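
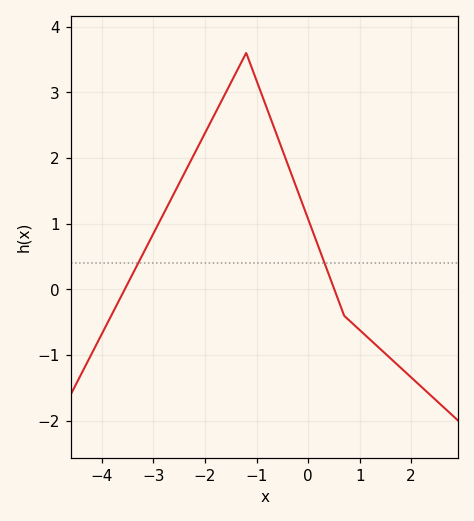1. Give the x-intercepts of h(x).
-3.6, 0.6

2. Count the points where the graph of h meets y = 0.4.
2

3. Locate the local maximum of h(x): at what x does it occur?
-1.2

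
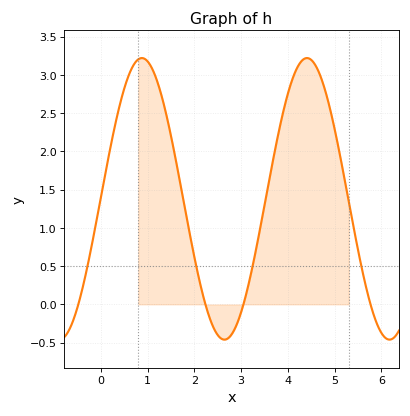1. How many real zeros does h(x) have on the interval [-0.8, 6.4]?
4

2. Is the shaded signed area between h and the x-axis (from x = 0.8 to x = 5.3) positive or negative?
positive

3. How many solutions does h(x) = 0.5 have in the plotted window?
4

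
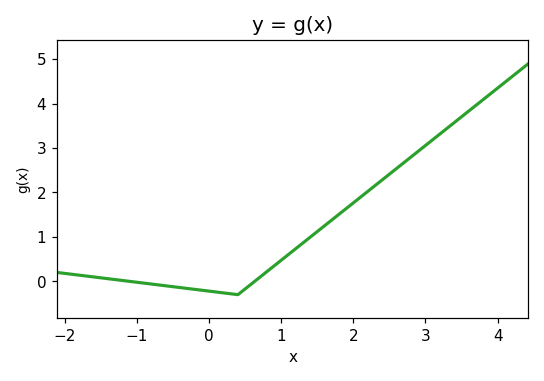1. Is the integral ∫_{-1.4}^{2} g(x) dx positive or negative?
positive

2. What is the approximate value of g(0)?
-0.22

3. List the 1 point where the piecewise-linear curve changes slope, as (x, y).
(0.4, -0.3)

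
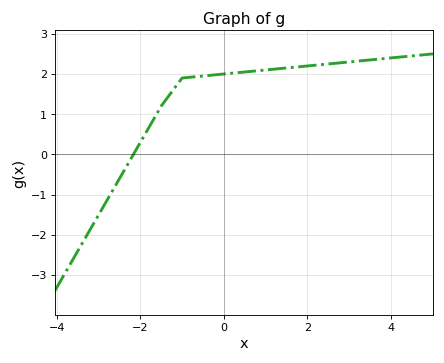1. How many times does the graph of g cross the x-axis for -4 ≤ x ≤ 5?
1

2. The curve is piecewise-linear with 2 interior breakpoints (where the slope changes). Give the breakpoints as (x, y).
(-1.5, 1.2); (-1, 1.9)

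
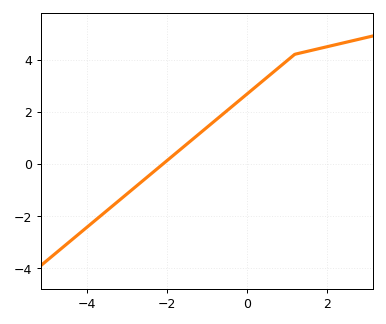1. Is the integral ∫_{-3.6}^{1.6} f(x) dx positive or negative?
positive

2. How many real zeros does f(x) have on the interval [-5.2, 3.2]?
1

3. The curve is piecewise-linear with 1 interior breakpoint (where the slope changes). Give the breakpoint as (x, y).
(1.2, 4.2)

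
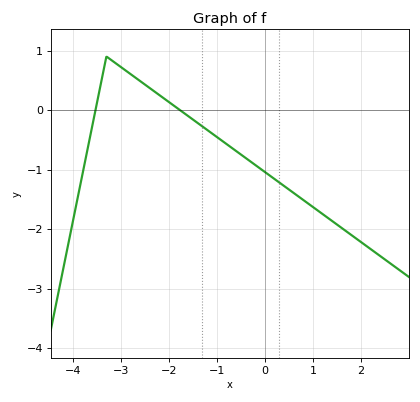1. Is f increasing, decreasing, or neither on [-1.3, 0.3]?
decreasing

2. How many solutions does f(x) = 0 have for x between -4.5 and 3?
2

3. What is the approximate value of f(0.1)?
-1.1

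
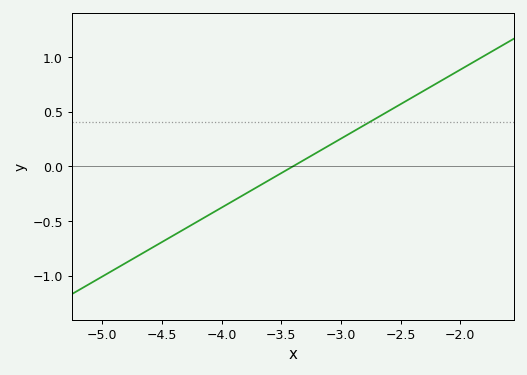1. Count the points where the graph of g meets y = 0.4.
1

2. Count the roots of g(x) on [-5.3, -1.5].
1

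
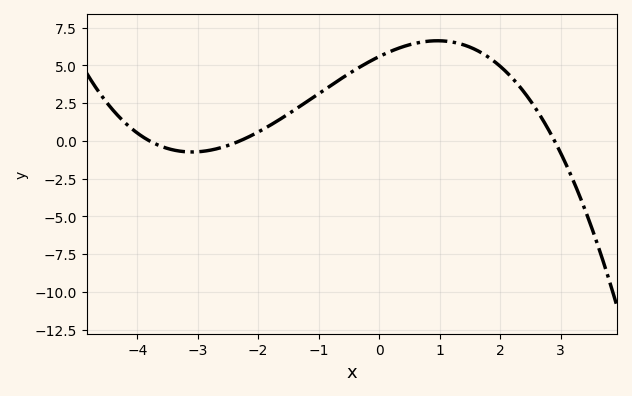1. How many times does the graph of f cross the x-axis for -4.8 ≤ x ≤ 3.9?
3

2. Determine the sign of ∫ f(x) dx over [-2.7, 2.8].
positive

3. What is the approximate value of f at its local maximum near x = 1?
6.5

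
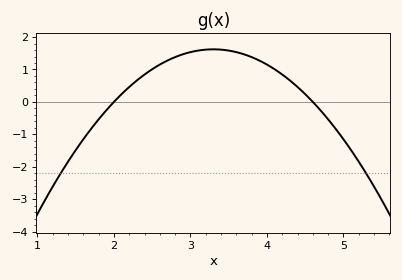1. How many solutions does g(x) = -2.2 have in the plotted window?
2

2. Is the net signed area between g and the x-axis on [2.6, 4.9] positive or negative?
positive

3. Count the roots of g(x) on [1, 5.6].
2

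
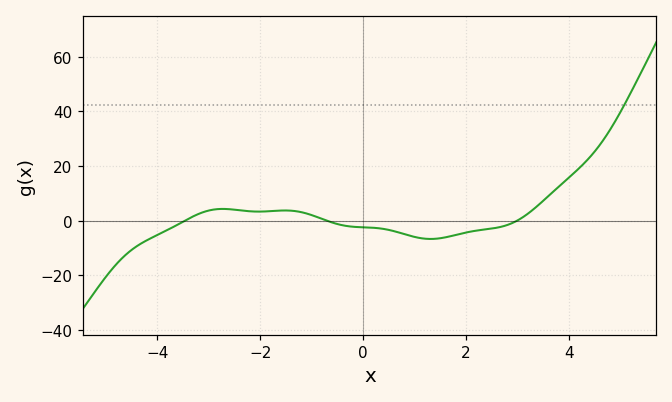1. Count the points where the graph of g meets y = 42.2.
1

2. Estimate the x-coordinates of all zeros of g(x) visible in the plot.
-3.46, -0.705, 2.99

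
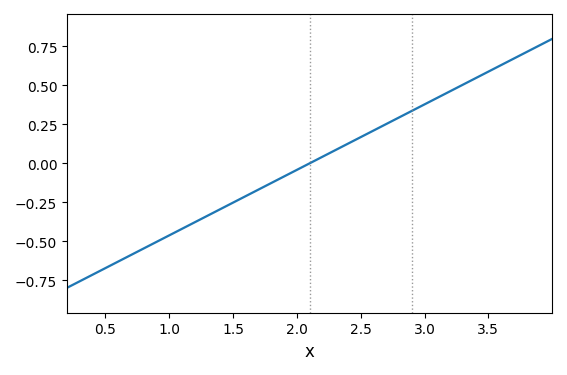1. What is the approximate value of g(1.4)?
-0.3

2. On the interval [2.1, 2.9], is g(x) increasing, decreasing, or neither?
increasing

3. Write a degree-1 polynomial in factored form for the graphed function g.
y = 0.42(x - 2.1)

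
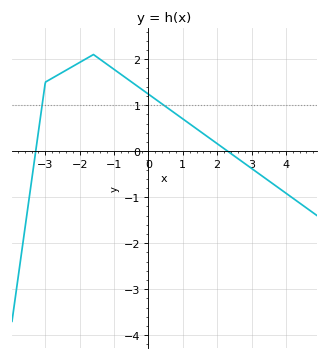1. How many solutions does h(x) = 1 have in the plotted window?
2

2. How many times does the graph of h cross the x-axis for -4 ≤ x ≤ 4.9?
2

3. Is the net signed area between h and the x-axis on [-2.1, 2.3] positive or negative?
positive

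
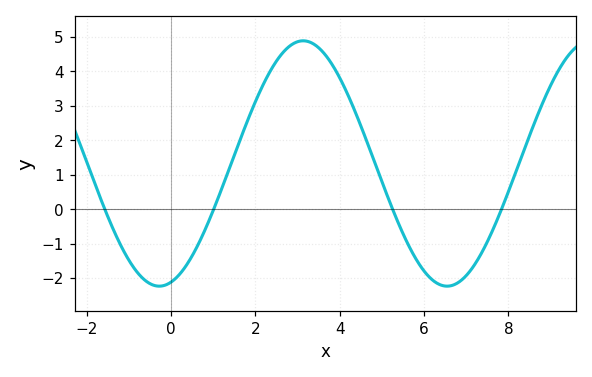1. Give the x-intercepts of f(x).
-1.57, 1.01, 5.25, 7.84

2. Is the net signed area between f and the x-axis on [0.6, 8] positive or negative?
positive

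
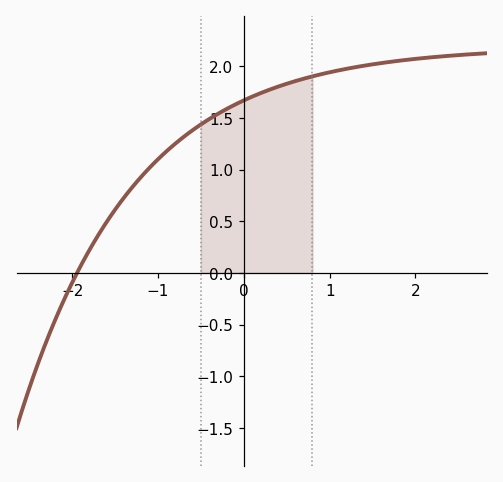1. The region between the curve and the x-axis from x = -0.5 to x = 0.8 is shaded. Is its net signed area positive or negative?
positive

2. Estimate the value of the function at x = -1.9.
0.05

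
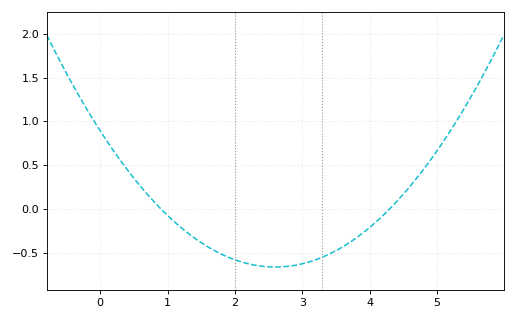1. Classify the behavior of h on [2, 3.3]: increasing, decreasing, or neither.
neither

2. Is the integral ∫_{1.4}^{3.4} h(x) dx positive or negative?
negative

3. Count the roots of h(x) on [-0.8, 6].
2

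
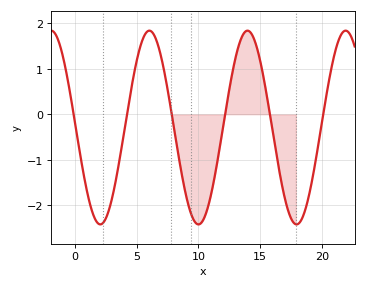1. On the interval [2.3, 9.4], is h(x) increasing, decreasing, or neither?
neither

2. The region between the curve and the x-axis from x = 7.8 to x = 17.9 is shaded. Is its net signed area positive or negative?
negative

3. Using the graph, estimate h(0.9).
-1.6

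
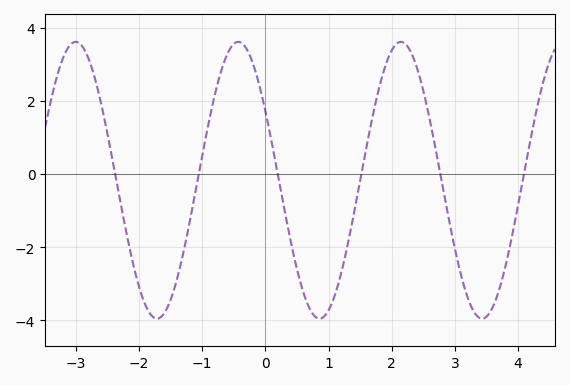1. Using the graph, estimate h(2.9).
-1.2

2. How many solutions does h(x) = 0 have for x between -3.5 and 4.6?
6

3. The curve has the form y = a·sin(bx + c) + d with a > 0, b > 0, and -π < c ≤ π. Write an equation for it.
y = 3.78sin(2.4x + 2.6) - 0.17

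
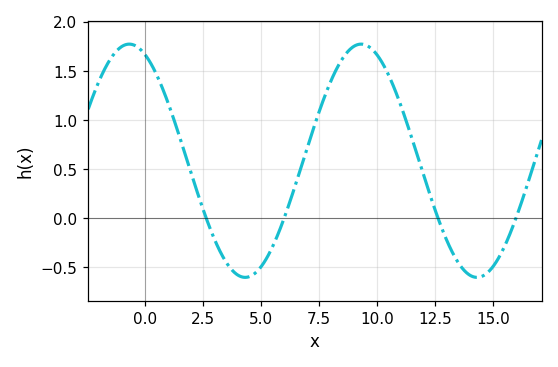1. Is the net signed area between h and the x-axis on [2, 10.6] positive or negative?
positive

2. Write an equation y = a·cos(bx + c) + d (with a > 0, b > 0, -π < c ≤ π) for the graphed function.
y = 1.19cos(0.63x + 0.42) + 0.58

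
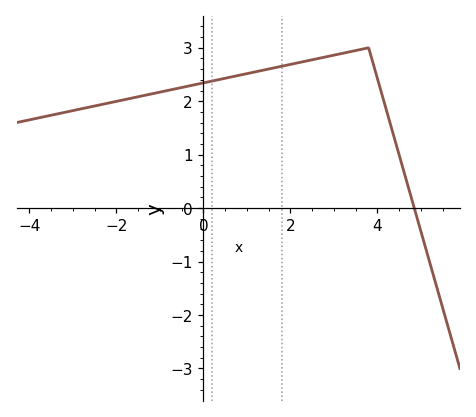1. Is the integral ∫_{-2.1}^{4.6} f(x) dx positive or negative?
positive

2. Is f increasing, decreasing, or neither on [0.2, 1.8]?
increasing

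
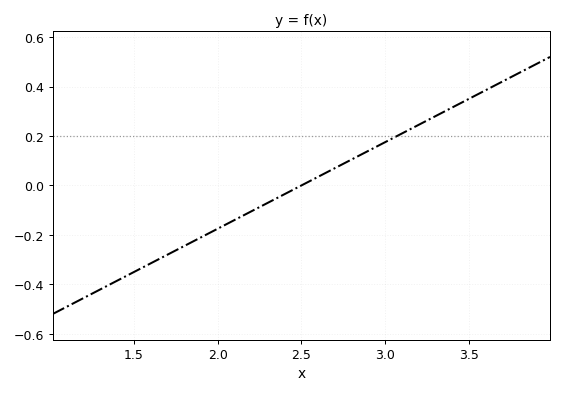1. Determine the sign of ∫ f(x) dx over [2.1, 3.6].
positive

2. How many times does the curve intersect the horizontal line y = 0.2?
1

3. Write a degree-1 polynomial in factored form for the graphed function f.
y = 0.35(x - 2.5)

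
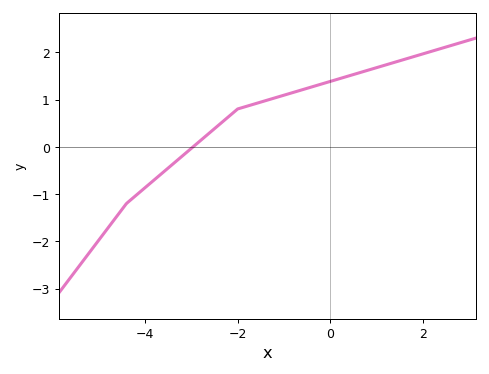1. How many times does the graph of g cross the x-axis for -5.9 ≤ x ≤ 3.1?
1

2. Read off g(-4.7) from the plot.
-1.6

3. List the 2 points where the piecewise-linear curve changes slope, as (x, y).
(-4.4, -1.2); (-2, 0.8)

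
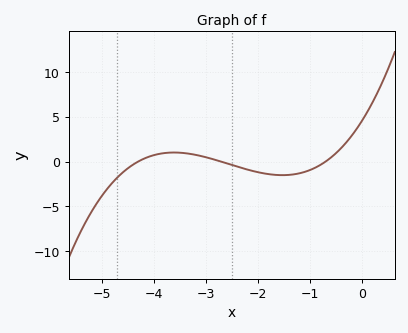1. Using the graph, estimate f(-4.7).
-1.79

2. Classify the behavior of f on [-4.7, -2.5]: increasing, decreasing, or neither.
neither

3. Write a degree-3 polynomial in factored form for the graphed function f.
y = 0.56(x + 4.3)(x + 2.7)(x + 0.7)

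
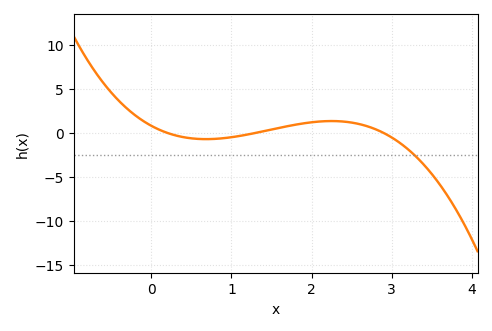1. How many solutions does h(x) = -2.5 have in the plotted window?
1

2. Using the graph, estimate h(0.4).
-0.481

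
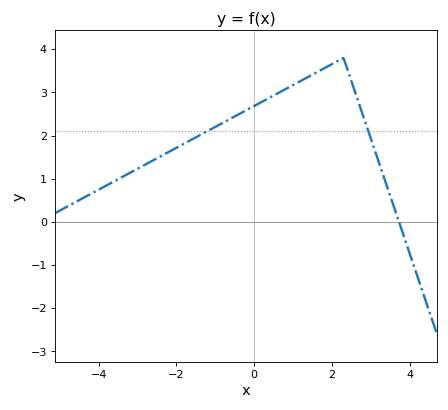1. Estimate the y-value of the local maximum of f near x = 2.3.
3.8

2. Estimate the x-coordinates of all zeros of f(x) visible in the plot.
3.73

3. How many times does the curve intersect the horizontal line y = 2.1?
2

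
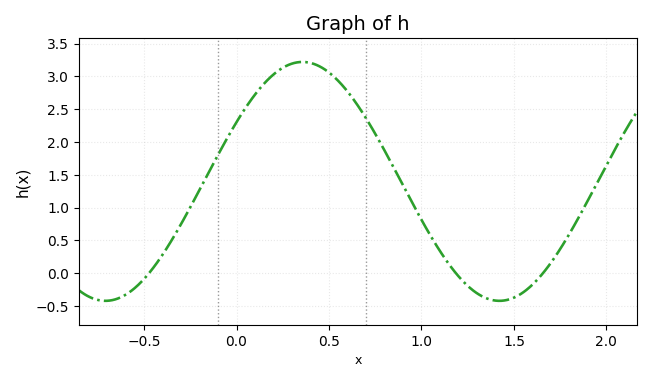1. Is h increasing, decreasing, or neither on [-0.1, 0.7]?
neither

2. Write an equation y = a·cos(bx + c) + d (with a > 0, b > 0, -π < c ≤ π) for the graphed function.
y = 1.82cos(3x - 1.1) + 1.4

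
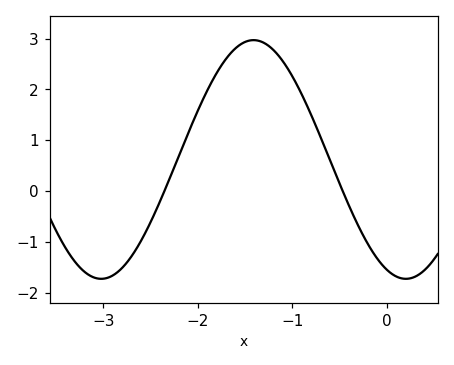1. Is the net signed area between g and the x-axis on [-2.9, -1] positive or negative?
positive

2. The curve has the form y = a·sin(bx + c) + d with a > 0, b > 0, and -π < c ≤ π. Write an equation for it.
y = 2.35sin(1.95x - 1.96) + 0.62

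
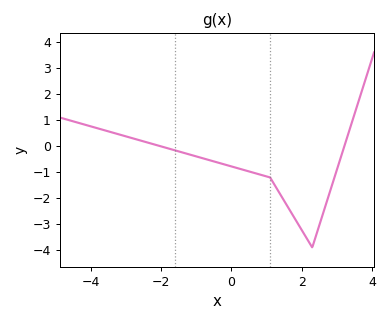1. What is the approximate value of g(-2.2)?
0.1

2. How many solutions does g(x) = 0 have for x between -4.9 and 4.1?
2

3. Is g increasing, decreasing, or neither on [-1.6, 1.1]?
decreasing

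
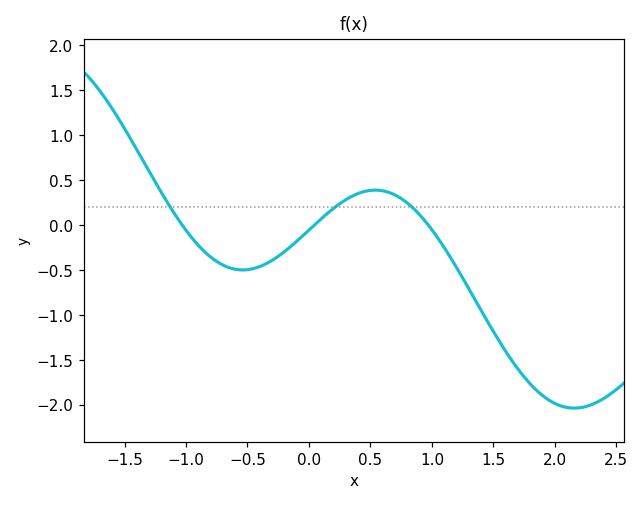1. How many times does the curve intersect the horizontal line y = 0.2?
3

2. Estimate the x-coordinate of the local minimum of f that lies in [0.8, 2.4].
2.2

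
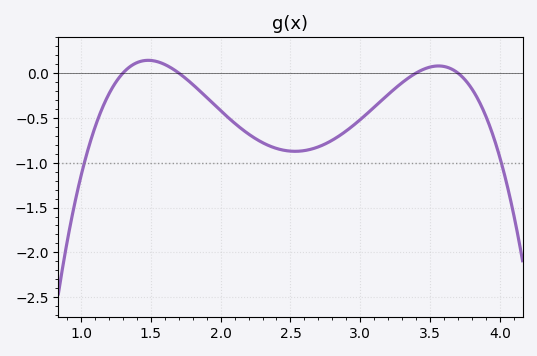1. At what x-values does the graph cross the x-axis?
1.3, 1.7, 3.4, 3.7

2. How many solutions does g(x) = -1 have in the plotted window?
2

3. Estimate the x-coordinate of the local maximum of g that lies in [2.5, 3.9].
3.55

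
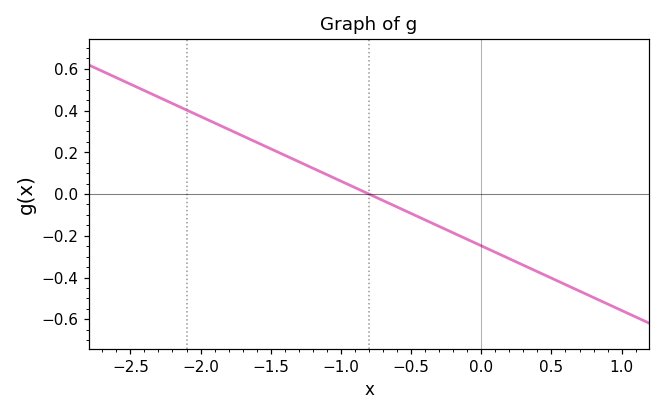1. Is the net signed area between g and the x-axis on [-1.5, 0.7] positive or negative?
negative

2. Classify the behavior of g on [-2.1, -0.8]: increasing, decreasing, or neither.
decreasing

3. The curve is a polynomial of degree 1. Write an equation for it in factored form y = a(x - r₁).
y = -0.31(x + 0.8)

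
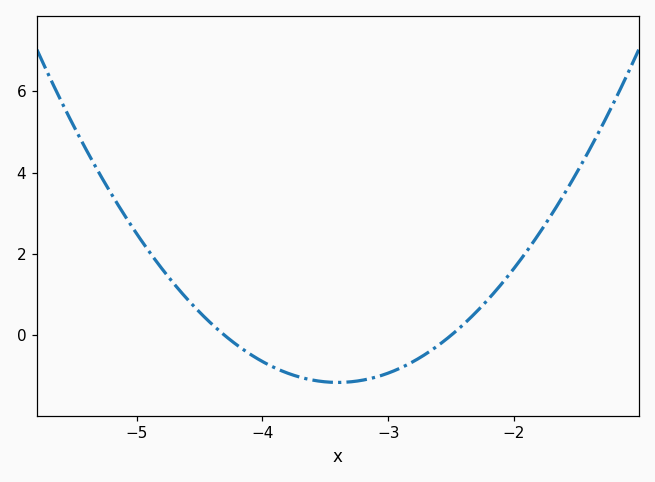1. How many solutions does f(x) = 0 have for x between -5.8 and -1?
2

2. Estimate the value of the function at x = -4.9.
2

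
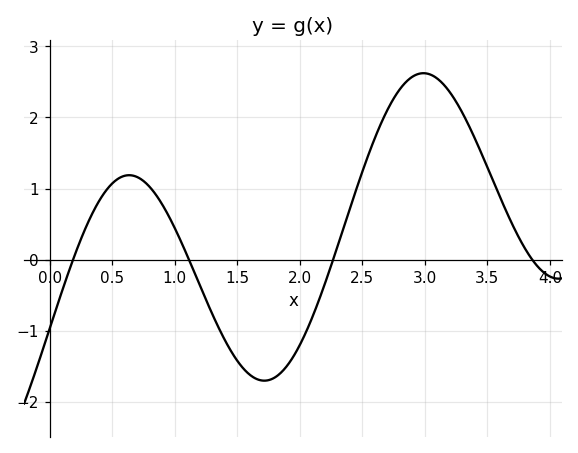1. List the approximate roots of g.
0.2, 1.1, 2.3, 3.9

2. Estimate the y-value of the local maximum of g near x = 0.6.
1.2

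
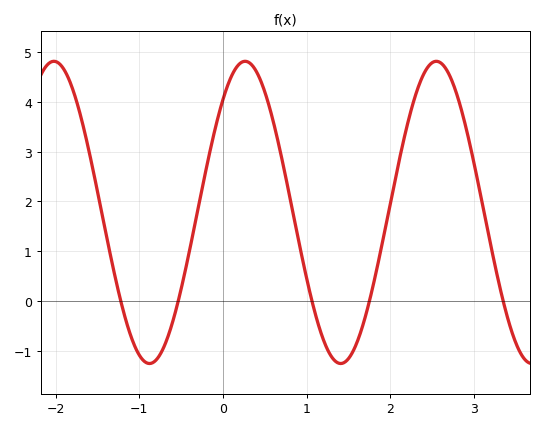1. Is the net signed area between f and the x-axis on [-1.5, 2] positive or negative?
positive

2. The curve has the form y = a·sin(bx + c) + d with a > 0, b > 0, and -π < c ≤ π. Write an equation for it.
y = 3.04sin(2.75x + 0.842) + 1.78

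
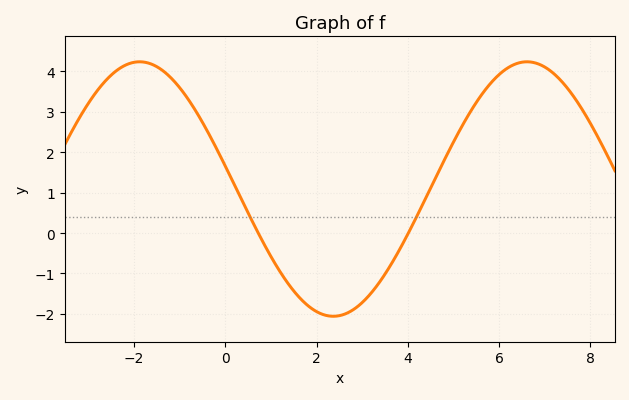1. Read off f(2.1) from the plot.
-2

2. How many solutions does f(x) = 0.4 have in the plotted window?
2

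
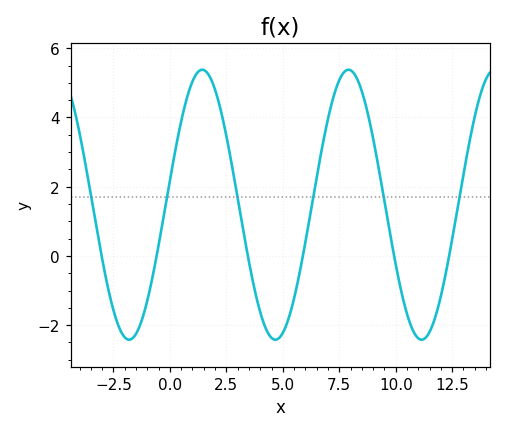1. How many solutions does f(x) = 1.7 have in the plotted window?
6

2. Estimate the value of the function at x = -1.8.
-2.42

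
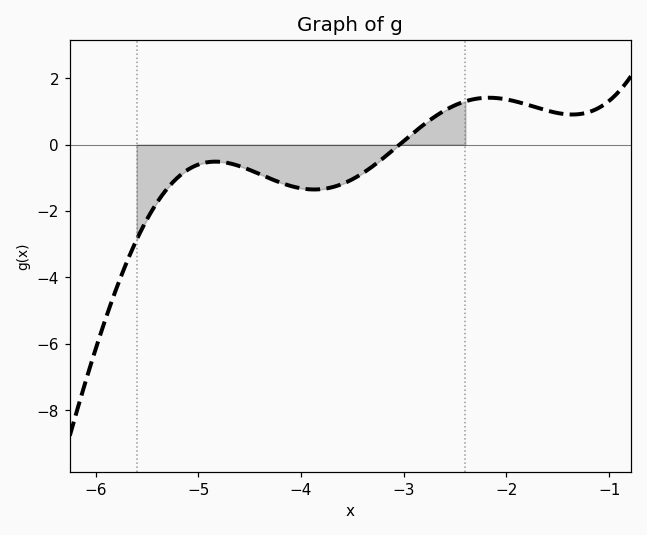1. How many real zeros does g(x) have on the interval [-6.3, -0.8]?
1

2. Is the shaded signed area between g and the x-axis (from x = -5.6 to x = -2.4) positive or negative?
negative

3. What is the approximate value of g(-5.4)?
-1.8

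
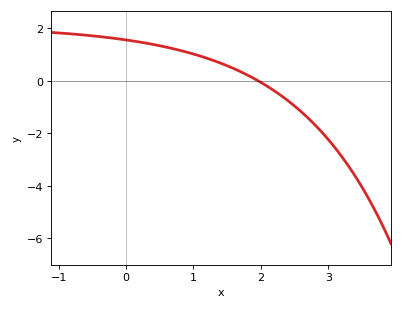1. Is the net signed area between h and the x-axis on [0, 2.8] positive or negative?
positive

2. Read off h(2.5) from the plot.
-1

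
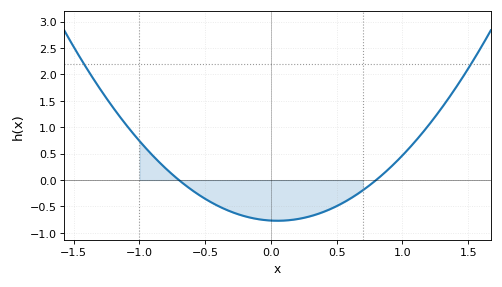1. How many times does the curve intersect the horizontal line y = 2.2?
2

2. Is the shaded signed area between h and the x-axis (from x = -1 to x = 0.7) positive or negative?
negative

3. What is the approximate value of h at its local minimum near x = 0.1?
-0.75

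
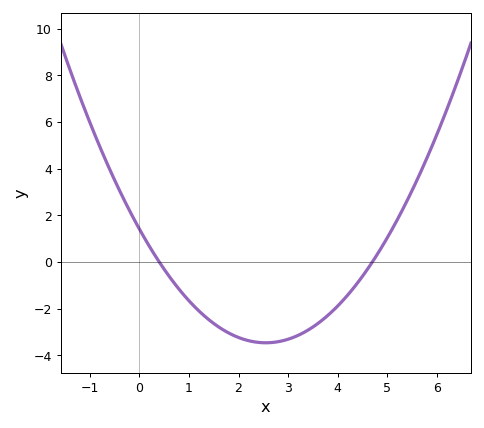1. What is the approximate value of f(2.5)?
-3.4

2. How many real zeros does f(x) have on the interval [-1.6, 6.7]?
2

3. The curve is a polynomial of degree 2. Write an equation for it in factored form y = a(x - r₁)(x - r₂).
y = 0.75(x - 0.4)(x - 4.7)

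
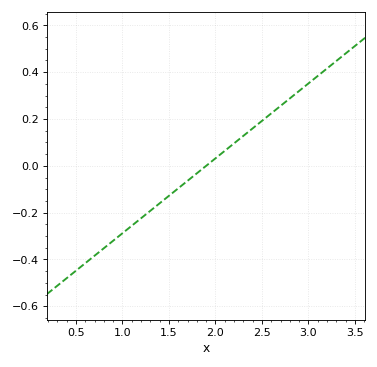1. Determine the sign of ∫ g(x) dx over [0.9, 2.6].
negative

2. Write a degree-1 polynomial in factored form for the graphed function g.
y = 0.32(x - 1.9)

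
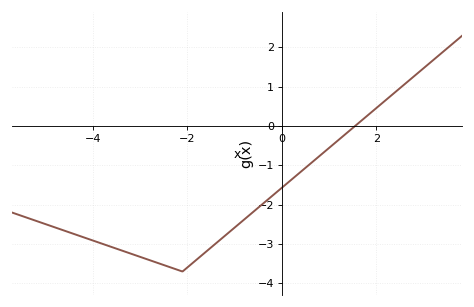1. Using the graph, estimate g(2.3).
0.761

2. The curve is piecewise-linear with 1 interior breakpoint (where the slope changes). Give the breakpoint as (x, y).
(-2.1, -3.7)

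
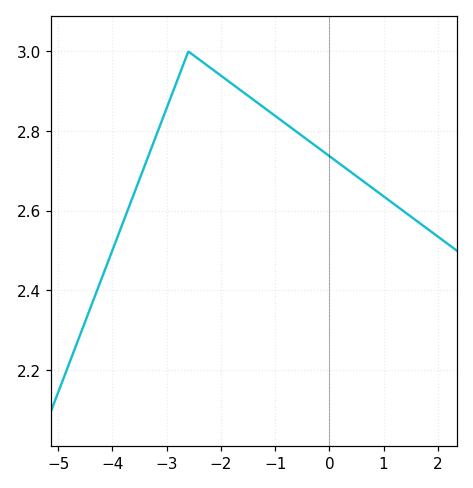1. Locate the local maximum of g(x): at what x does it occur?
-2.6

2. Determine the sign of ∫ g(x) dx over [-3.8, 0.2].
positive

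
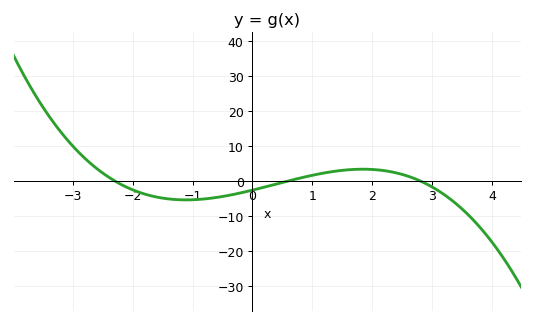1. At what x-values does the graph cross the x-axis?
-2.3, 0.6, 2.8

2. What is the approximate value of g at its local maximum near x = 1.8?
3.35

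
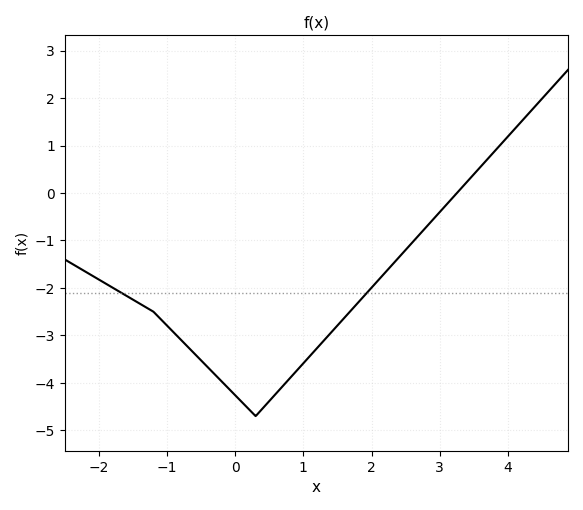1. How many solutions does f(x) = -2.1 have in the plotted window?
2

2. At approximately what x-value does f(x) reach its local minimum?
0.299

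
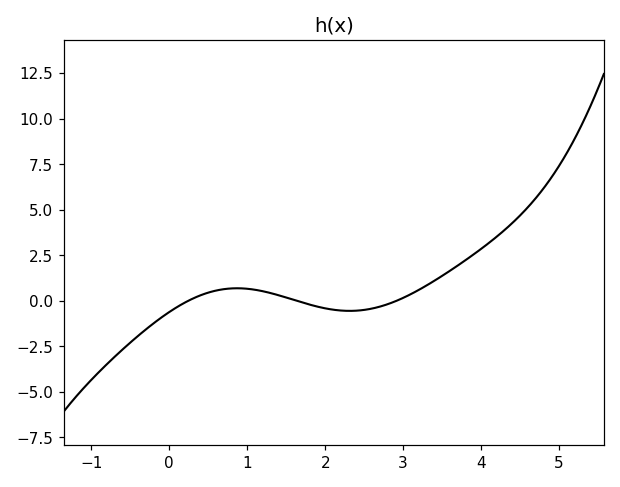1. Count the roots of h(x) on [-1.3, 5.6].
3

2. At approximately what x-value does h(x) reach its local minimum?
2.31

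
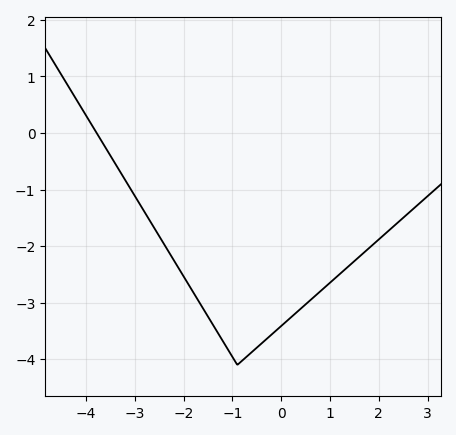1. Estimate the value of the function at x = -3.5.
-0.4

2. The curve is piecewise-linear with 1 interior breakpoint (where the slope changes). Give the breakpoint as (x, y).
(-0.9, -4.1)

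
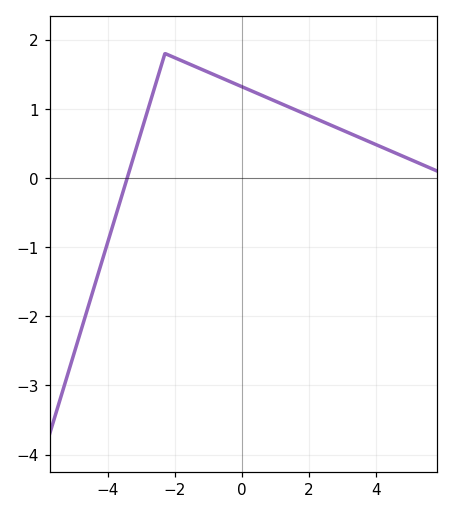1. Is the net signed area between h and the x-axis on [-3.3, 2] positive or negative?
positive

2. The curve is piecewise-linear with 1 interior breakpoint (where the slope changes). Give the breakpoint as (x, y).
(-2.3, 1.8)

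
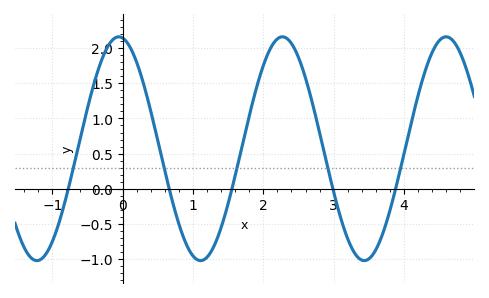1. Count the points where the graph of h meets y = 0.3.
5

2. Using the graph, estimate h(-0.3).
1.85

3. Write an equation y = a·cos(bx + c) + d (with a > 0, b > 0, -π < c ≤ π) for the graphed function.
y = 1.59cos(2.7x + 0.15) + 0.57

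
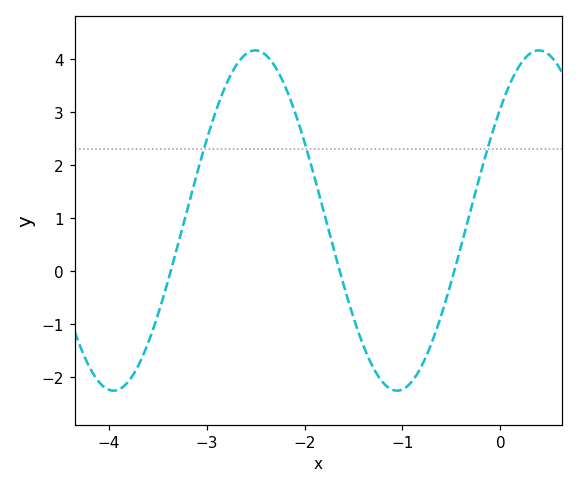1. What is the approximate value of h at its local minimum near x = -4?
-2.25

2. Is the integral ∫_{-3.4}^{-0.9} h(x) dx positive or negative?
positive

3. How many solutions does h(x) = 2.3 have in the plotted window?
3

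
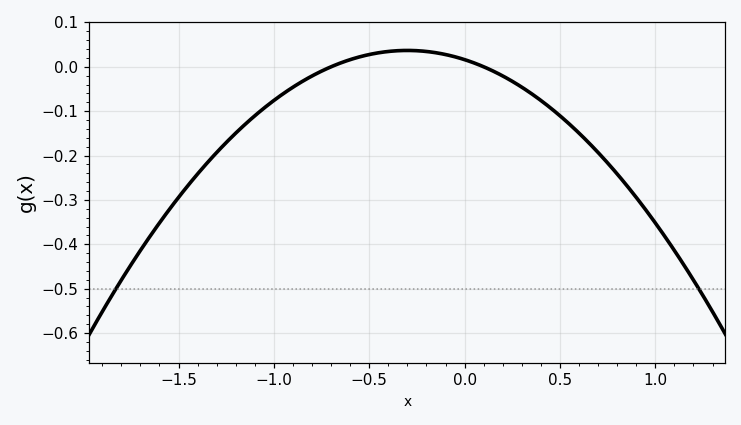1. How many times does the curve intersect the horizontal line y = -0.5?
2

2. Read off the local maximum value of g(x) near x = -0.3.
0.037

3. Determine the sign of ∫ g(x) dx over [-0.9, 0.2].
positive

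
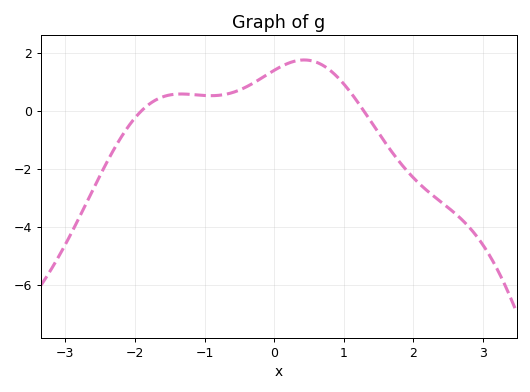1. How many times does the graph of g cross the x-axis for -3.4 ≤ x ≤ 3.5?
2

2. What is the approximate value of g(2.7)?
-3.8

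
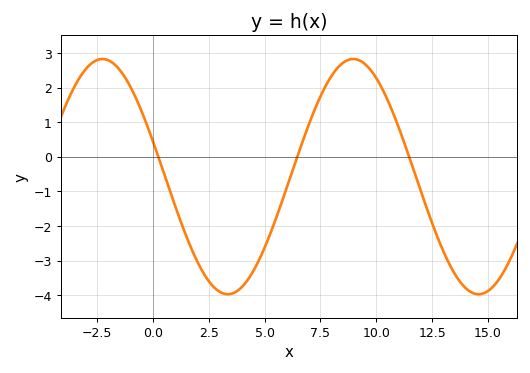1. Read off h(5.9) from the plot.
-1.1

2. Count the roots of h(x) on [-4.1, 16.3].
3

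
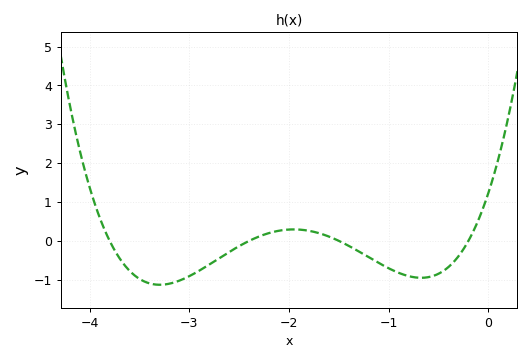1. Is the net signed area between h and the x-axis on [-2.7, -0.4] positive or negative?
negative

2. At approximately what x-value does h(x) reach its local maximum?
-2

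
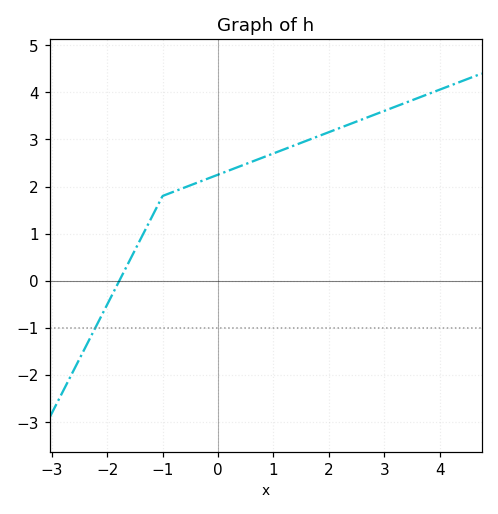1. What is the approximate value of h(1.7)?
3.02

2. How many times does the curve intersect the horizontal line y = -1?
1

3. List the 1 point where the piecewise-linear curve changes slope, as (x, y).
(-1, 1.8)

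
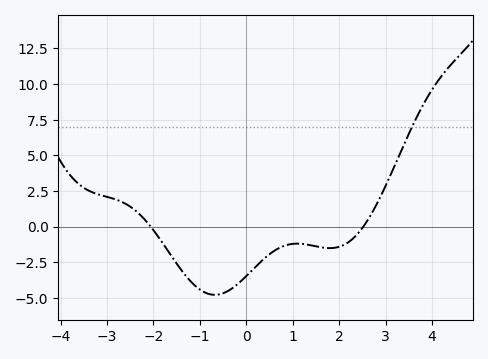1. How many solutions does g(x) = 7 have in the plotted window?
1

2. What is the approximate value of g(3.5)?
6.51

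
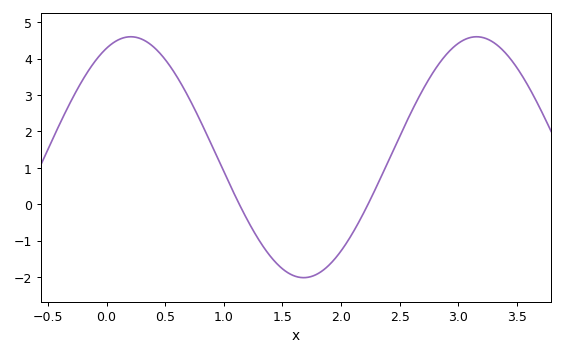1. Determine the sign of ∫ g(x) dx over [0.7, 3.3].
positive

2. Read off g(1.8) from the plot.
-1.9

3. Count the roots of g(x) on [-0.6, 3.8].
2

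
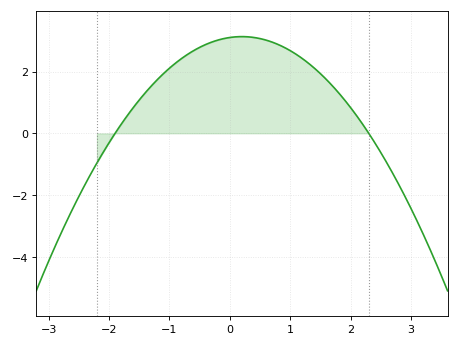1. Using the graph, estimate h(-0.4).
2.8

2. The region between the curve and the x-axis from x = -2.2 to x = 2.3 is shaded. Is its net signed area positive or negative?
positive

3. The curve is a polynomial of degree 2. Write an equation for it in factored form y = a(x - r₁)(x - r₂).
y = -0.71(x + 1.9)(x - 2.3)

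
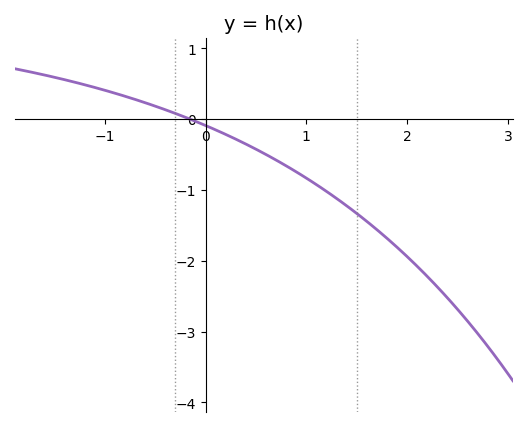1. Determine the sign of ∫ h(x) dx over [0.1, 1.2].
negative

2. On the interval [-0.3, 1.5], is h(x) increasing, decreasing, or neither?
decreasing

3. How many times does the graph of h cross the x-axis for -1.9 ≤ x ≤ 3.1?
1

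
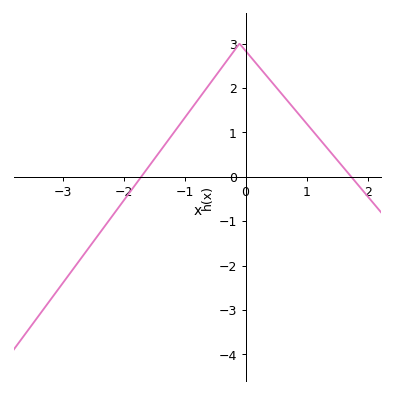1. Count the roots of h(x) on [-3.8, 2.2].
2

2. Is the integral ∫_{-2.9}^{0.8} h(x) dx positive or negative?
positive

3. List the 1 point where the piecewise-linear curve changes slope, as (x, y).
(-0.1, 3)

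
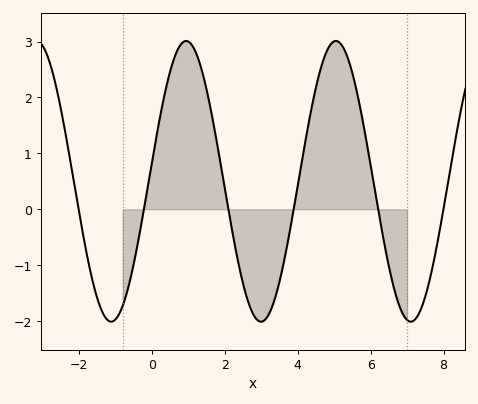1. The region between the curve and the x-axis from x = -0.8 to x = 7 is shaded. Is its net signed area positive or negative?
positive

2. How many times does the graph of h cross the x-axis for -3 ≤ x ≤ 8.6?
6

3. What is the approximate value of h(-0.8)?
-1.73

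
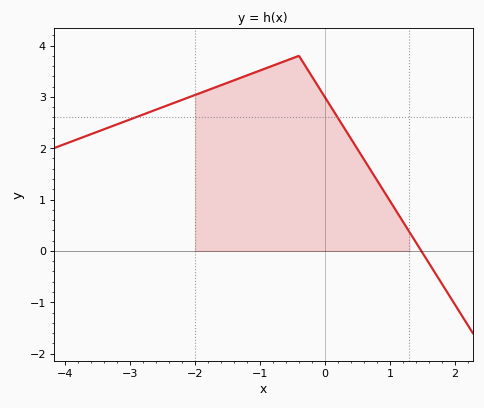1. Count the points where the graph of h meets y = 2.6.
2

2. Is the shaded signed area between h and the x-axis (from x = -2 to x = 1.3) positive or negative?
positive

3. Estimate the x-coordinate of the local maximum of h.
-0.4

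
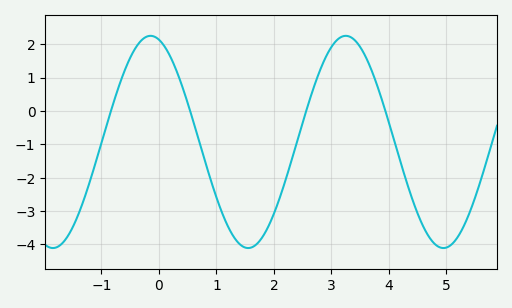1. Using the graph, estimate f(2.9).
1.6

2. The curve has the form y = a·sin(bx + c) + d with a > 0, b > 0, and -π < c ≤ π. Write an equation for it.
y = 3.18sin(1.85x + 1.84) - 0.93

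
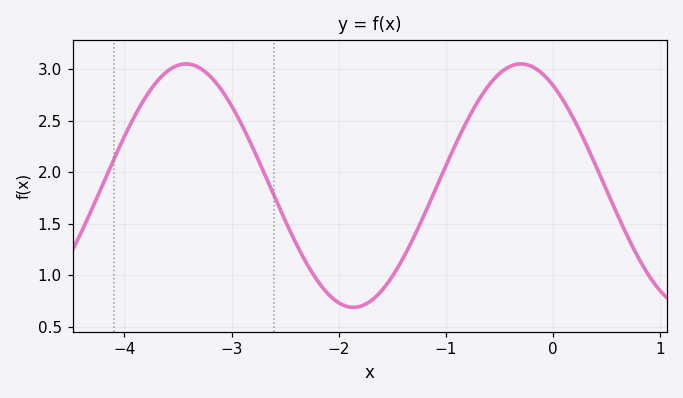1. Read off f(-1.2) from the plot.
1.59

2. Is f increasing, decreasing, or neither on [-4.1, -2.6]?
neither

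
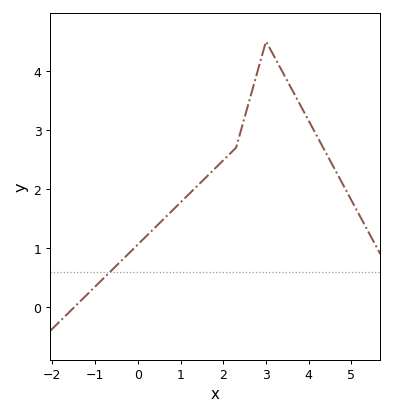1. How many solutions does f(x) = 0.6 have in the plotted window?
1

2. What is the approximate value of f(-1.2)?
0.206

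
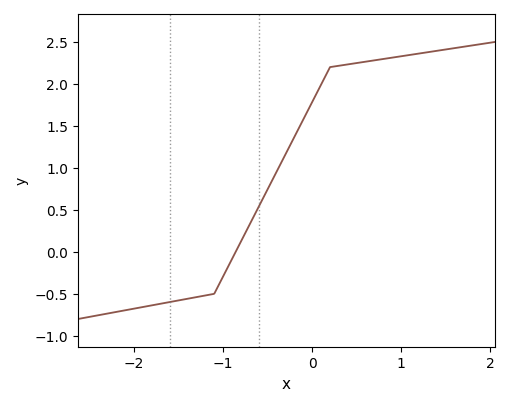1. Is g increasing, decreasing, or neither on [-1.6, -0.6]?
increasing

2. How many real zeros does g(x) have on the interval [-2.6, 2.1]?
1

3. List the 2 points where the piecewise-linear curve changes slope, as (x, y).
(-1.1, -0.5); (0.2, 2.2)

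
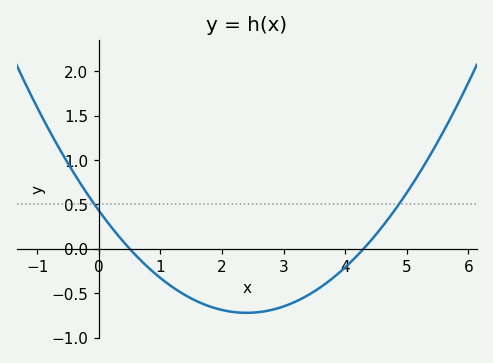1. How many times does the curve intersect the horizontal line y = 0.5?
2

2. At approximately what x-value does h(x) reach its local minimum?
2.4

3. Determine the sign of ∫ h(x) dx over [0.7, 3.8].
negative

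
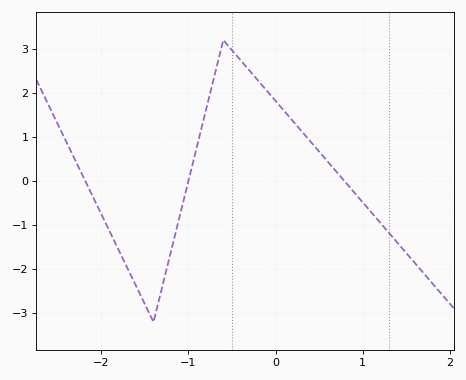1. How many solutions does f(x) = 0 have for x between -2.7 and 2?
3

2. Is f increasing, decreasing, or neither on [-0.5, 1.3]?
decreasing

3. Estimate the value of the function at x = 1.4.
-1.4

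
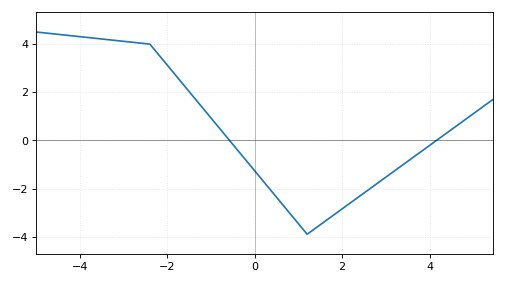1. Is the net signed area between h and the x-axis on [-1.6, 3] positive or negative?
negative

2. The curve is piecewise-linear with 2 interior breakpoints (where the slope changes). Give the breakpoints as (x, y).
(-2.4, 4); (1.2, -3.9)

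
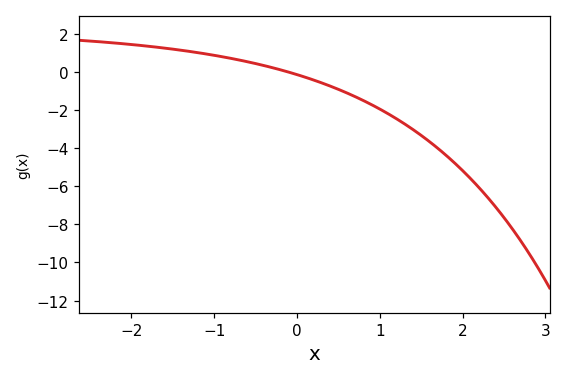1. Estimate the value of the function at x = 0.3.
-0.6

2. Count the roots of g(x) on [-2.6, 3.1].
1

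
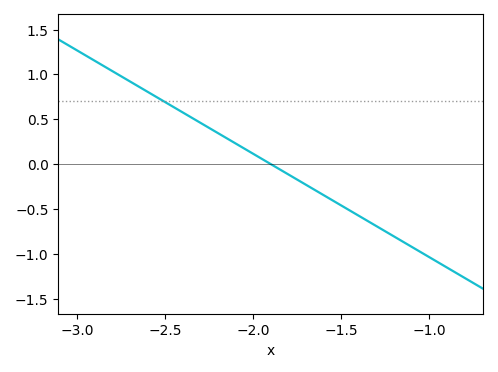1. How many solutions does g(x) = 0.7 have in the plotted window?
1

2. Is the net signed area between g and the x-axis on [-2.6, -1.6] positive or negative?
positive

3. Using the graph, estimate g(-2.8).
1.04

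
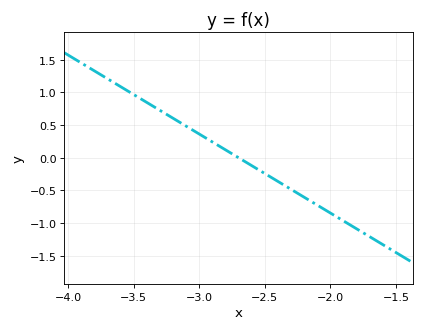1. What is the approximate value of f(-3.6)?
1.1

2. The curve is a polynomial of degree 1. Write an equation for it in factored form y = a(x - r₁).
y = -1.21(x + 2.7)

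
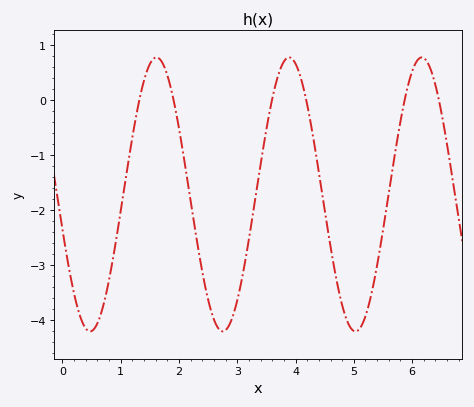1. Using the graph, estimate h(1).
-2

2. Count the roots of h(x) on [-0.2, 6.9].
6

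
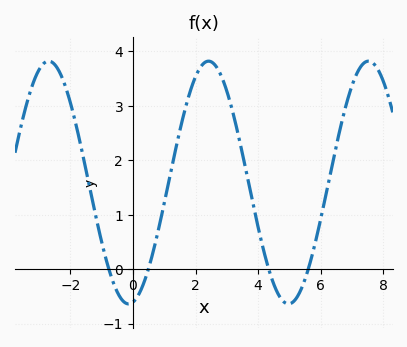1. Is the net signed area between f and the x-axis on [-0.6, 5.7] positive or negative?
positive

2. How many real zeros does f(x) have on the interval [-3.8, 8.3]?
4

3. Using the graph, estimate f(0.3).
-0.3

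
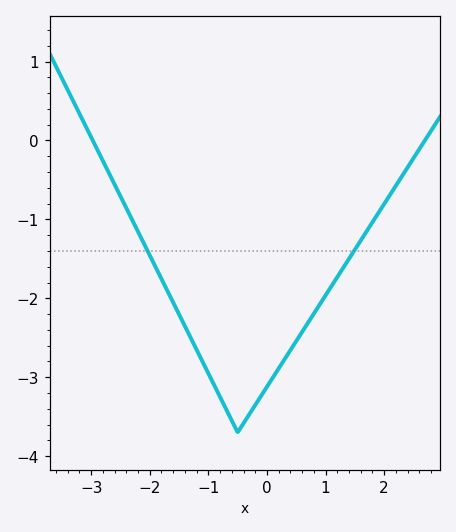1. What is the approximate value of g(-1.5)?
-2.2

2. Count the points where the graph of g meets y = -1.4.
2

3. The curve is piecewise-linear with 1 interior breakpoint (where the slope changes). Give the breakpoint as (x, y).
(-0.5, -3.7)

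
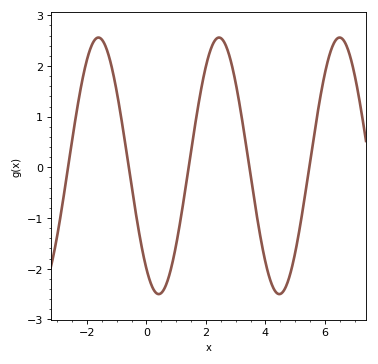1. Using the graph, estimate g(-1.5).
2.52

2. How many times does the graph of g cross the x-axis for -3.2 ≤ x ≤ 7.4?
5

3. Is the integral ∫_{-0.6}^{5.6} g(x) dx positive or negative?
negative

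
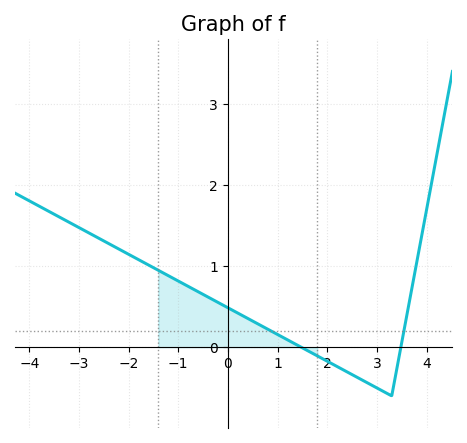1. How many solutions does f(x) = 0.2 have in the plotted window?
2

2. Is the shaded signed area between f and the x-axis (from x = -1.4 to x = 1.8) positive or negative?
positive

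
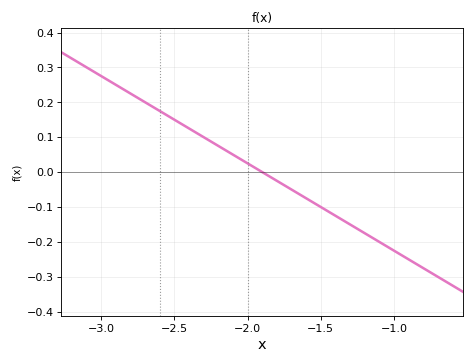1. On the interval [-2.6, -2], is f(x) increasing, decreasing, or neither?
decreasing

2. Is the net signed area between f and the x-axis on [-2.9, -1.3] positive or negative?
positive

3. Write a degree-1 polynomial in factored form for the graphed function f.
y = -0.25(x + 1.9)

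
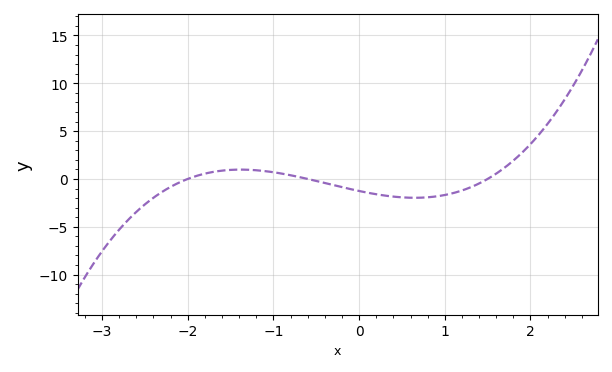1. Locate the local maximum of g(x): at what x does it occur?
-1.38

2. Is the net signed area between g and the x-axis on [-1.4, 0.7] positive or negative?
negative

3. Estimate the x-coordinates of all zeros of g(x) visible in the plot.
-2, -0.6, 1.5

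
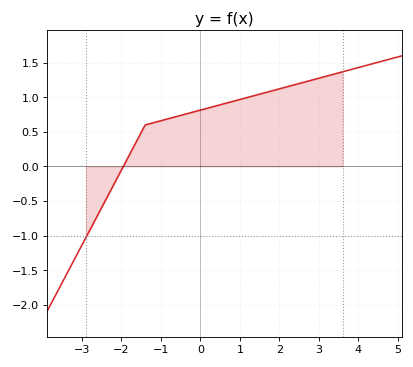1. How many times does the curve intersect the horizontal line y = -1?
1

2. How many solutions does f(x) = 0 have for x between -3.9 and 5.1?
1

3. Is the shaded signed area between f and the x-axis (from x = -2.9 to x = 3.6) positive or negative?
positive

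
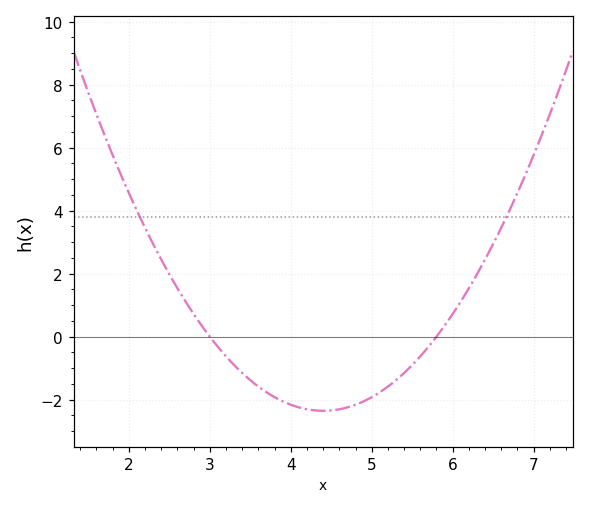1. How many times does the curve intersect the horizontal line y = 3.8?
2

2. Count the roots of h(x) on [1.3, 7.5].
2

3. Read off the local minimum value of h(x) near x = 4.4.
-2.35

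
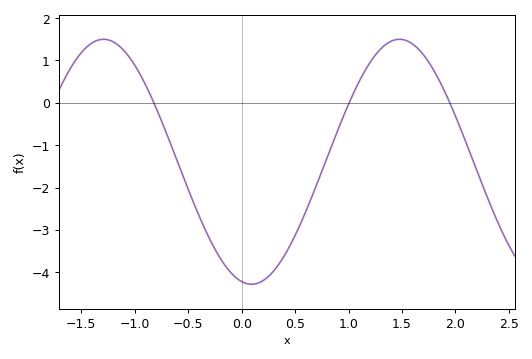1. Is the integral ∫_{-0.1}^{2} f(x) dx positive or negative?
negative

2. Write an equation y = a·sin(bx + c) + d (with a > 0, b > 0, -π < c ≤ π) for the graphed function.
y = 2.89sin(2.27x - 1.78) - 1.39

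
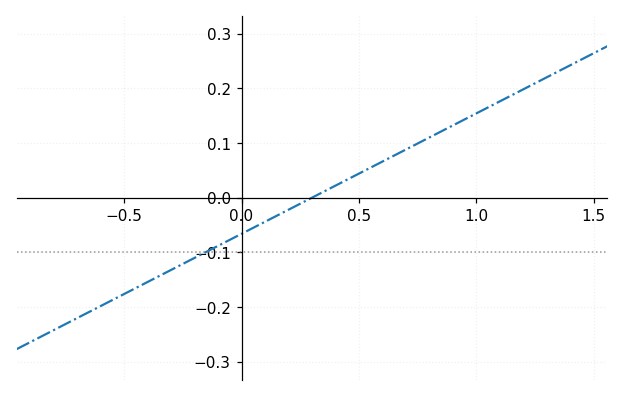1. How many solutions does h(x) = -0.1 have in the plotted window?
1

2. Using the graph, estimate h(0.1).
-0.044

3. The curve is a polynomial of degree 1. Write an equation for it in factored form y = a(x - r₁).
y = 0.22(x - 0.3)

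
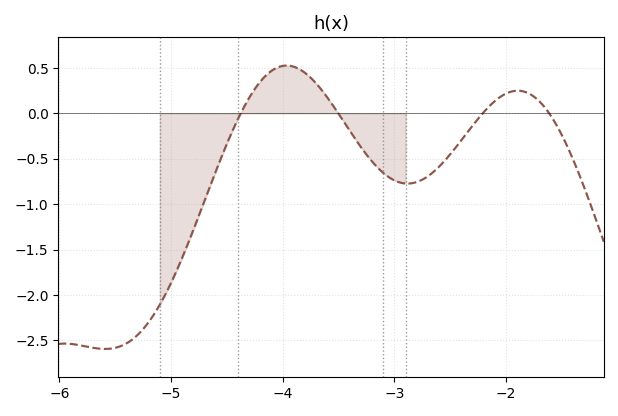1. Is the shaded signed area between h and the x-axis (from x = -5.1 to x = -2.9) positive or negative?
negative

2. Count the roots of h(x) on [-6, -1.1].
4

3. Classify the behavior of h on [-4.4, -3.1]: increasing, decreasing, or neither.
neither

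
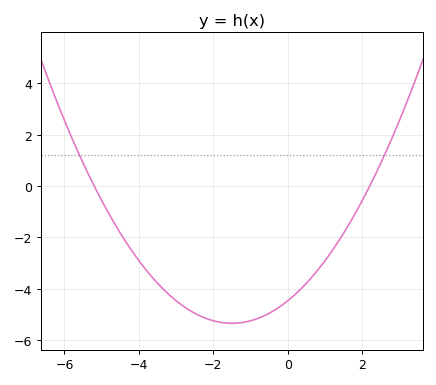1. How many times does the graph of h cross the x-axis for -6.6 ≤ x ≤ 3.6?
2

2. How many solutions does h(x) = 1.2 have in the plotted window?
2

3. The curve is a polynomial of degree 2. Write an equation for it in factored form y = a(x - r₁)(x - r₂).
y = 0.39(x + 5.2)(x - 2.2)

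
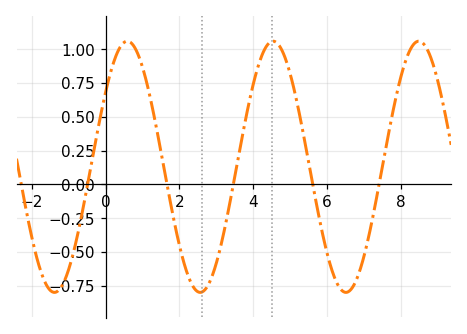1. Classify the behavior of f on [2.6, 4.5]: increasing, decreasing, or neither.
increasing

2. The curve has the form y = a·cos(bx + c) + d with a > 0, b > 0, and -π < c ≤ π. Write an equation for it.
y = 0.93cos(1.59x - 0.93) + 0.13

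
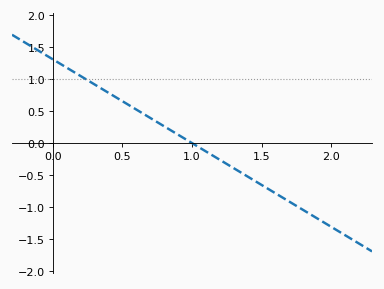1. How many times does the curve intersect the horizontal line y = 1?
1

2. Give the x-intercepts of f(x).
1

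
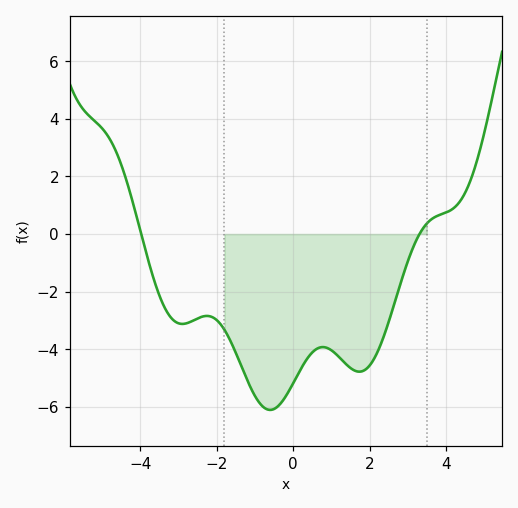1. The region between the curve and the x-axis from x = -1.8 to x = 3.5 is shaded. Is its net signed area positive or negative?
negative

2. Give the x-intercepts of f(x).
-4, 3.4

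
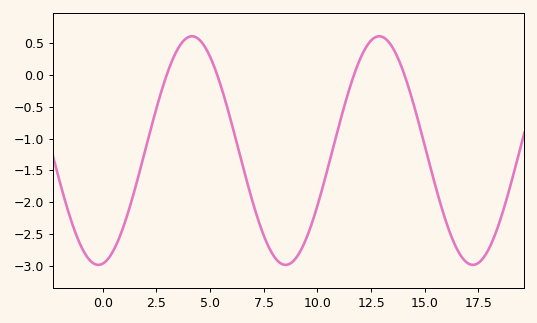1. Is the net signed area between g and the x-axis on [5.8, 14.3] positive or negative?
negative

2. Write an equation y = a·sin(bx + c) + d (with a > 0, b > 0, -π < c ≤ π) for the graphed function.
y = 1.8sin(0.72x - 1.42) - 1.19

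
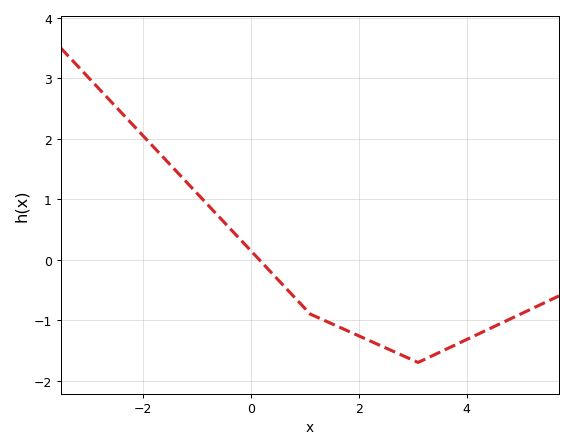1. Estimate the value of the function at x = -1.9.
2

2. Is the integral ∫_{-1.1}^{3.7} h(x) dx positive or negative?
negative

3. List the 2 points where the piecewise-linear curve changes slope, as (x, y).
(1.1, -0.9); (3.1, -1.7)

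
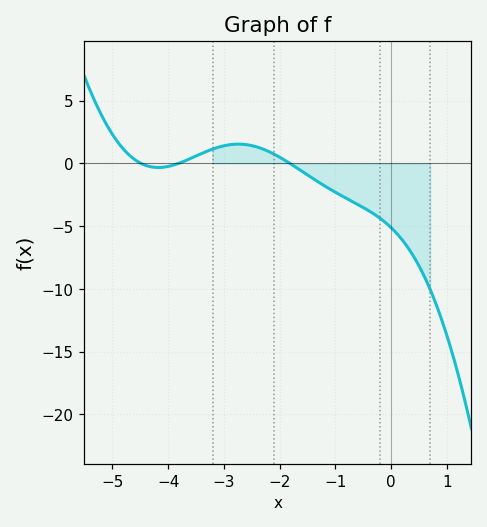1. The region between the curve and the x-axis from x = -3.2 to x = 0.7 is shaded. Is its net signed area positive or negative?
negative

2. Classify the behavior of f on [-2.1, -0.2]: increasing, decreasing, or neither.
decreasing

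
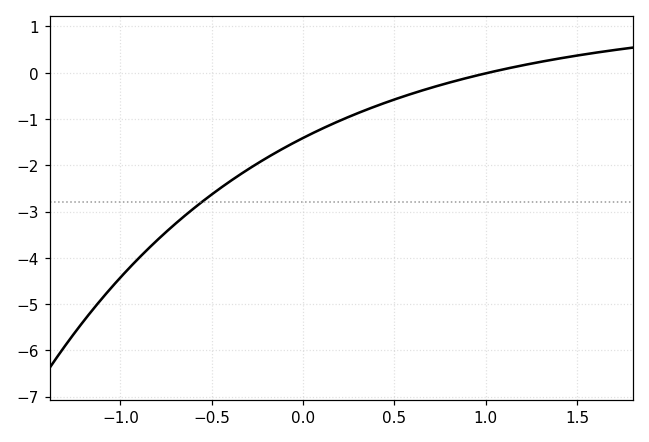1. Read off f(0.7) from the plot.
-0.3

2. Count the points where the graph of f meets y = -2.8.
1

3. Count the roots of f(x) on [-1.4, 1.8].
1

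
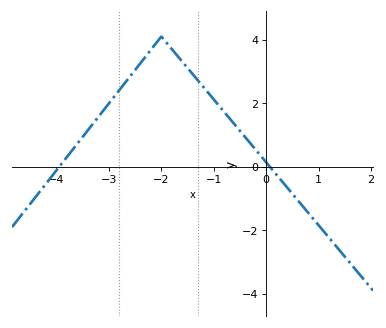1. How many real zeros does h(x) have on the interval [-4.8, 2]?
2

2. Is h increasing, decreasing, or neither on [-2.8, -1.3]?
neither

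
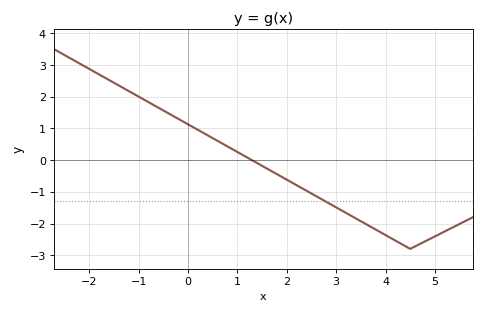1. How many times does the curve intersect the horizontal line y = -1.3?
1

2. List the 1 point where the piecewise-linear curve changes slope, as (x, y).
(4.5, -2.8)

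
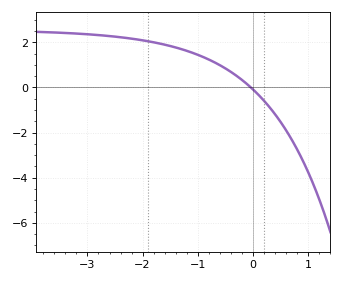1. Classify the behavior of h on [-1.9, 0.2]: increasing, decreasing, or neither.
decreasing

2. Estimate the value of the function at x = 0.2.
-0.58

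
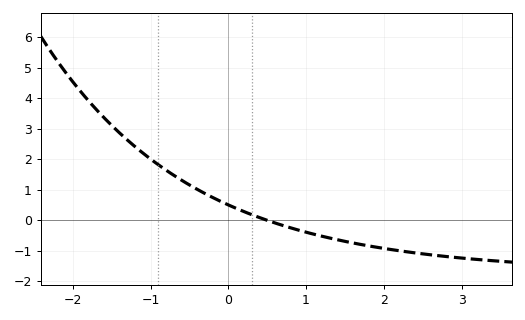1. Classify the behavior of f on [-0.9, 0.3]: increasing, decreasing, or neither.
decreasing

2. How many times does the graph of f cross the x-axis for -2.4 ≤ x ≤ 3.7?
1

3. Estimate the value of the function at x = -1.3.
2.6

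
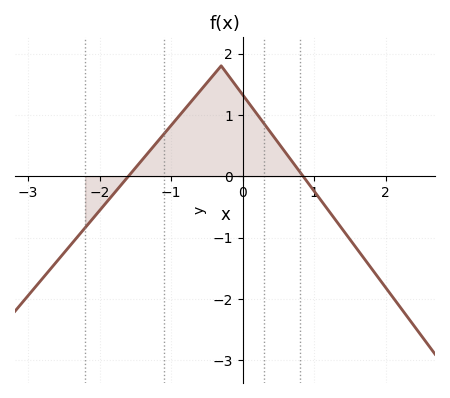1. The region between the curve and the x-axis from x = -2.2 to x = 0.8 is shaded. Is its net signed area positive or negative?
positive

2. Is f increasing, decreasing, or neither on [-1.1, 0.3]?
neither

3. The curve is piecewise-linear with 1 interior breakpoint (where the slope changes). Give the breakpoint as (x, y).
(-0.3, 1.8)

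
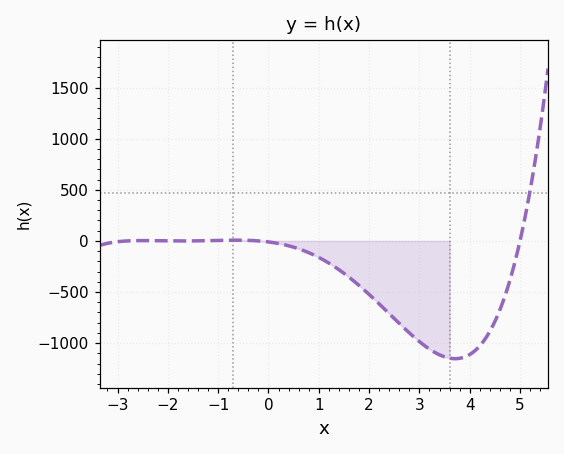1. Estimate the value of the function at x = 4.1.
-1080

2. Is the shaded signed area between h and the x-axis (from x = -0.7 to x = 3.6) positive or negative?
negative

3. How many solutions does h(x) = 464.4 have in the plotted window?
1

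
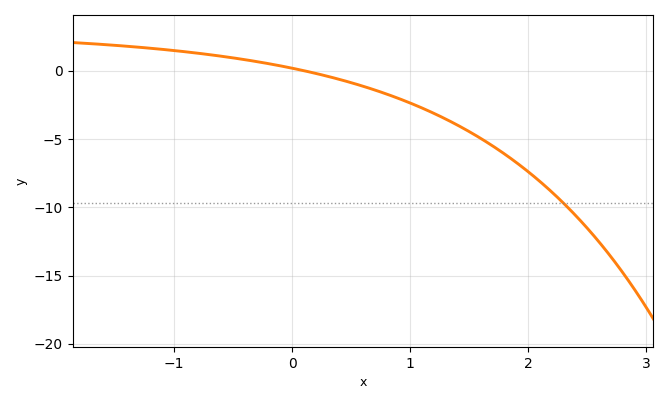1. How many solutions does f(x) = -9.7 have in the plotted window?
1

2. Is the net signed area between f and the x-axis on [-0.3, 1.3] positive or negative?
negative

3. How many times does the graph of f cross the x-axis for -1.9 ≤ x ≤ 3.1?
1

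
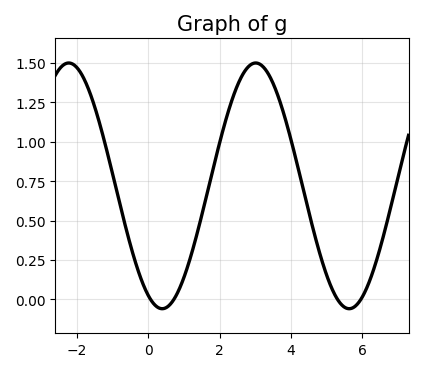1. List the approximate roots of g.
0.063, 0.721, 5.3, 5.96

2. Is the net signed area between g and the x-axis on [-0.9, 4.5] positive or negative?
positive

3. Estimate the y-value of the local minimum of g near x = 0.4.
-0.06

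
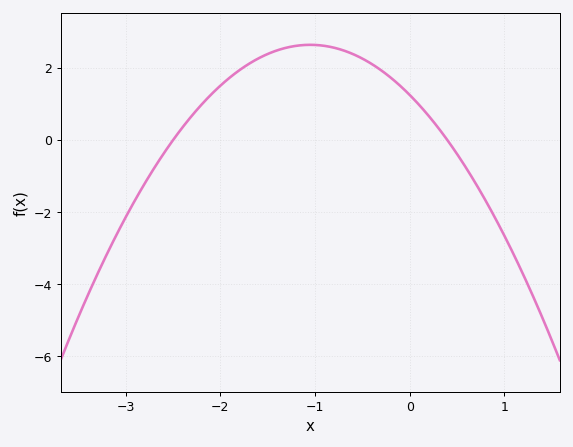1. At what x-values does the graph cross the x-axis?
-2.5, 0.4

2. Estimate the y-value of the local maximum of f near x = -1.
2.65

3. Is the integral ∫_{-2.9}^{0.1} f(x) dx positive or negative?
positive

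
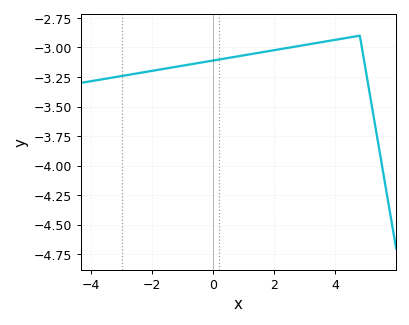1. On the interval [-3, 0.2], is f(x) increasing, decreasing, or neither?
increasing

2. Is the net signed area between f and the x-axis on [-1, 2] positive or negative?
negative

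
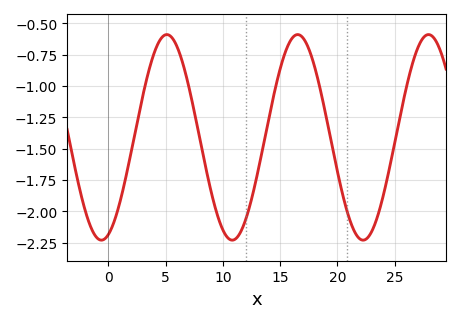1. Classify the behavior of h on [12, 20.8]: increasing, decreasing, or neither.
neither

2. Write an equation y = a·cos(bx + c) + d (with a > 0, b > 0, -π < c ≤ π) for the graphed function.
y = 0.82cos(0.55x - 2.8) - 1.41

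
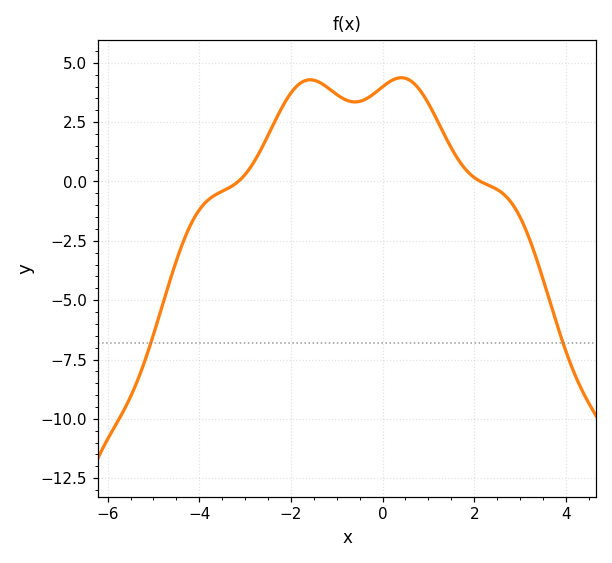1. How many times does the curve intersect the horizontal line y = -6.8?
2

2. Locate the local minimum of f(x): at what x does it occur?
-0.6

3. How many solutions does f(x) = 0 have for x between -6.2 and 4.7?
2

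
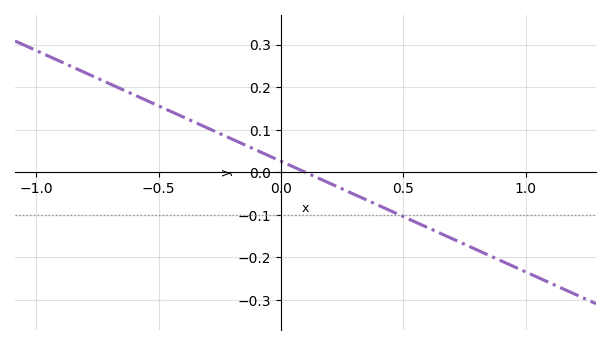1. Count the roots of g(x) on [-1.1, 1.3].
1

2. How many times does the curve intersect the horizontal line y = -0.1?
1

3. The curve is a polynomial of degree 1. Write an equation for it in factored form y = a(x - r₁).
y = -0.26(x - 0.1)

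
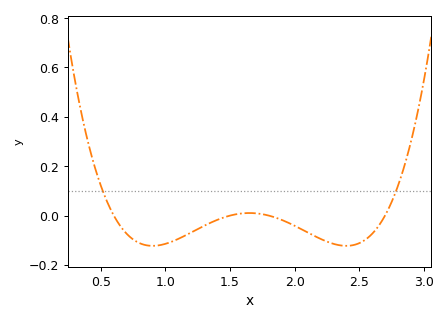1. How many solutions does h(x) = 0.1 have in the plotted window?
2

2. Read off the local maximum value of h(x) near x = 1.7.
0.02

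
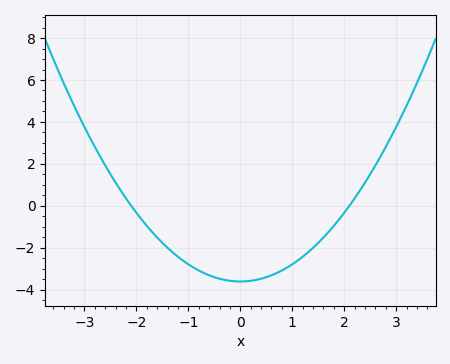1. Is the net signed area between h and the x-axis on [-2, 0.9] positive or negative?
negative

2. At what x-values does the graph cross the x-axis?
-2.1, 2.1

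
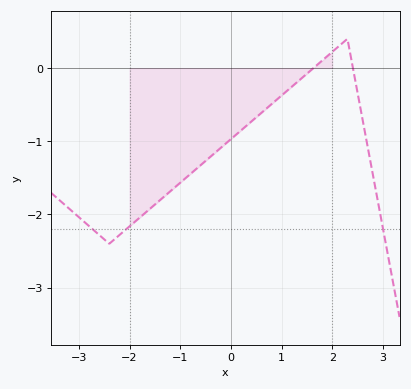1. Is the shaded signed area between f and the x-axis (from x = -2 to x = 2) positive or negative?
negative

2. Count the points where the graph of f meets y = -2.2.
3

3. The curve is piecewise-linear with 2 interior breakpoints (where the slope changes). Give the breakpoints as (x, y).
(-2.4, -2.4); (2.3, 0.4)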